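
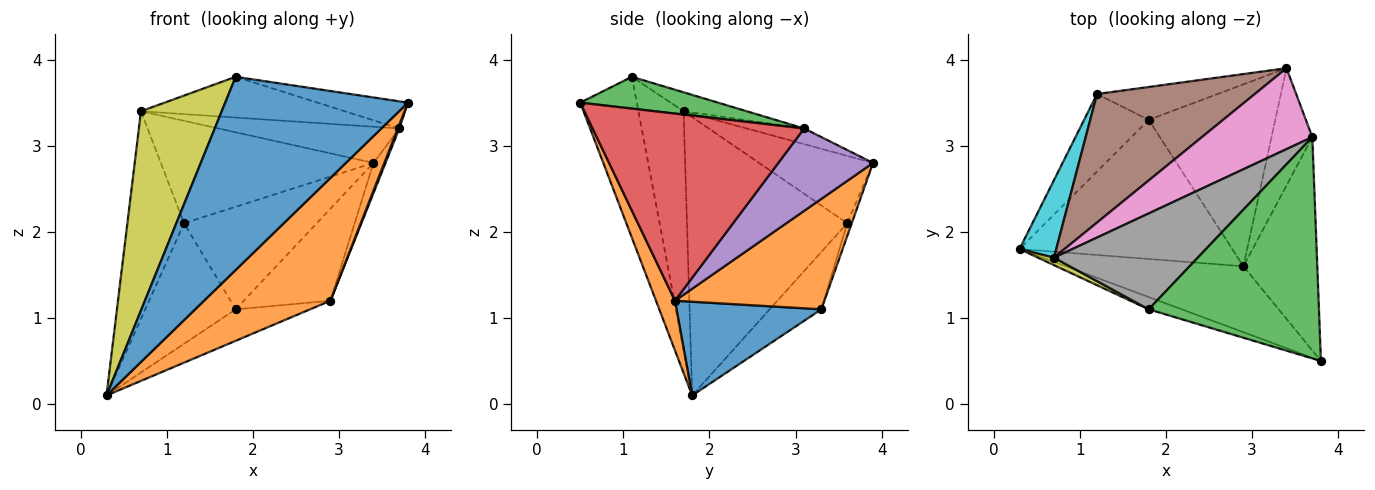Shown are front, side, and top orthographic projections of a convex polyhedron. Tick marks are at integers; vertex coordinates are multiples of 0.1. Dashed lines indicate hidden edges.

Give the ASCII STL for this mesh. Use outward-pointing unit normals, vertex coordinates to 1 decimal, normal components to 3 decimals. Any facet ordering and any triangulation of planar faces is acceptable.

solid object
 facet normal -0.295 -0.954 -0.061
  outer loop
   vertex 1.8 1.1 3.8
   vertex 0.3 1.8 0.1
   vertex 3.8 0.5 3.5
  endloop
 endfacet
 facet normal 0.131 -0.873 -0.469
  outer loop
   vertex 2.9 1.6 1.2
   vertex 3.8 0.5 3.5
   vertex 0.3 1.8 0.1
  endloop
 endfacet
 facet normal 0.182 0.120 0.976
  outer loop
   vertex 3.7 3.1 3.2
   vertex 1.8 1.1 3.8
   vertex 3.8 0.5 3.5
  endloop
 endfacet
 facet normal 0.930 -0.007 -0.367
  outer loop
   vertex 3.7 3.1 3.2
   vertex 3.8 0.5 3.5
   vertex 2.9 1.6 1.2
  endloop
 endfacet
 facet normal 0.890 0.113 -0.441
  outer loop
   vertex 3.7 3.1 3.2
   vertex 2.9 1.6 1.2
   vertex 3.4 3.9 2.8
  endloop
 endfacet
 facet normal -0.317 0.591 0.742
  outer loop
   vertex 0.7 1.7 3.4
   vertex 3.4 3.9 2.8
   vertex 1.2 3.6 2.1
  endloop
 endfacet
 facet normal -0.128 0.405 0.905
  outer loop
   vertex 0.7 1.7 3.4
   vertex 3.7 3.1 3.2
   vertex 3.4 3.9 2.8
  endloop
 endfacet
 facet normal -0.120 0.388 0.914
  outer loop
   vertex 0.7 1.7 3.4
   vertex 1.8 1.1 3.8
   vertex 3.7 3.1 3.2
  endloop
 endfacet
 facet normal -0.488 -0.872 0.033
  outer loop
   vertex 0.7 1.7 3.4
   vertex 0.3 1.8 0.1
   vertex 1.8 1.1 3.8
  endloop
 endfacet
 facet normal -0.936 0.331 0.123
  outer loop
   vertex 0.7 1.7 3.4
   vertex 1.2 3.6 2.1
   vertex 0.3 1.8 0.1
  endloop
 endfacet
 facet normal 0.395 0.203 -0.896
  outer loop
   vertex 1.8 3.3 1.1
   vertex 2.9 1.6 1.2
   vertex 0.3 1.8 0.1
  endloop
 endfacet
 facet normal 0.614 0.356 -0.704
  outer loop
   vertex 1.8 3.3 1.1
   vertex 3.4 3.9 2.8
   vertex 2.9 1.6 1.2
  endloop
 endfacet
 facet normal -0.433 0.758 -0.487
  outer loop
   vertex 1.8 3.3 1.1
   vertex 0.3 1.8 0.1
   vertex 1.2 3.6 2.1
  endloop
 endfacet
 facet normal -0.033 0.952 -0.305
  outer loop
   vertex 1.8 3.3 1.1
   vertex 1.2 3.6 2.1
   vertex 3.4 3.9 2.8
  endloop
 endfacet
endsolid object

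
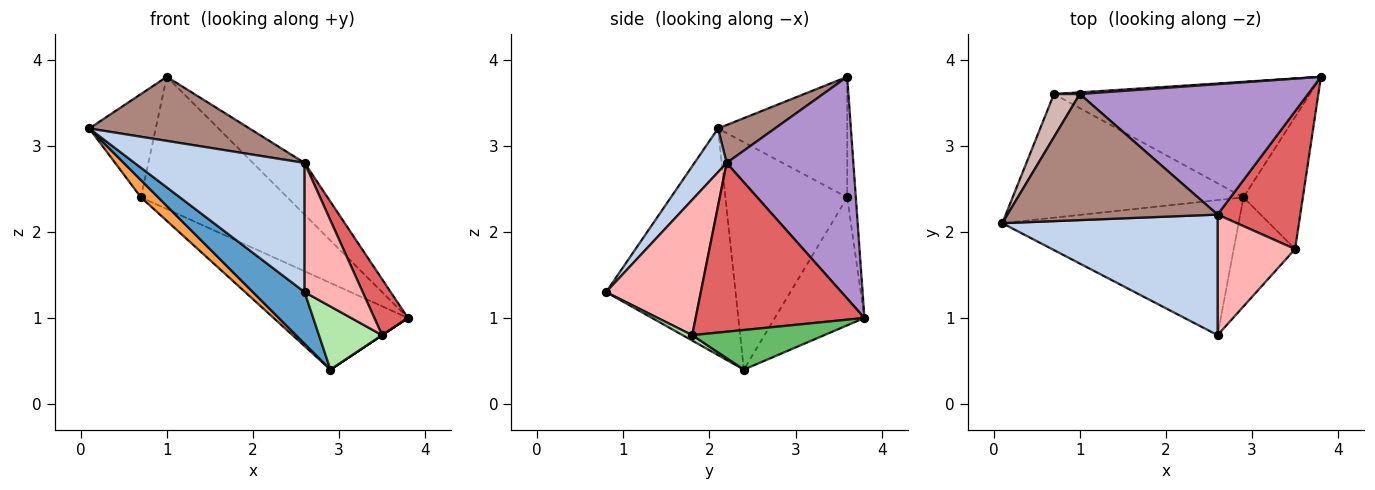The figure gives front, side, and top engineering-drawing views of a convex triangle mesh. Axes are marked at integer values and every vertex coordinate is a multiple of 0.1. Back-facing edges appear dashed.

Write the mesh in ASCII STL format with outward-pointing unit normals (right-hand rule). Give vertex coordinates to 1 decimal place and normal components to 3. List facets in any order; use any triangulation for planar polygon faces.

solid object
 facet normal -0.667 -0.266 -0.696
  outer loop
   vertex 2.9 2.4 0.4
   vertex 2.6 0.8 1.3
   vertex 0.1 2.1 3.2
  endloop
 endfacet
 facet normal 0.137 -0.724 0.676
  outer loop
   vertex 2.6 2.2 2.8
   vertex 0.1 2.1 3.2
   vertex 2.6 0.8 1.3
  endloop
 endfacet
 facet normal -0.698 -0.099 -0.709
  outer loop
   vertex 0.7 3.6 2.4
   vertex 2.9 2.4 0.4
   vertex 0.1 2.1 3.2
  endloop
 endfacet
 facet normal -0.371 0.557 -0.743
  outer loop
   vertex 0.7 3.6 2.4
   vertex 3.8 3.8 1.0
   vertex 2.9 2.4 0.4
  endloop
 endfacet
 facet normal 0.555 0.000 -0.832
  outer loop
   vertex 3.5 1.8 0.8
   vertex 2.9 2.4 0.4
   vertex 3.8 3.8 1.0
  endloop
 endfacet
 facet normal 0.076 -0.500 -0.863
  outer loop
   vertex 3.5 1.8 0.8
   vertex 2.6 0.8 1.3
   vertex 2.9 2.4 0.4
  endloop
 endfacet
 facet normal 0.884 -0.176 0.433
  outer loop
   vertex 3.5 1.8 0.8
   vertex 3.8 3.8 1.0
   vertex 2.6 2.2 2.8
  endloop
 endfacet
 facet normal 0.766 -0.470 0.439
  outer loop
   vertex 3.5 1.8 0.8
   vertex 2.6 2.2 2.8
   vertex 2.6 0.8 1.3
  endloop
 endfacet
 facet normal 0.670 0.273 0.690
  outer loop
   vertex 1.0 3.6 3.8
   vertex 2.6 2.2 2.8
   vertex 3.8 3.8 1.0
  endloop
 endfacet
 facet normal -0.059 0.998 0.013
  outer loop
   vertex 1.0 3.6 3.8
   vertex 3.8 3.8 1.0
   vertex 0.7 3.6 2.4
  endloop
 endfacet
 facet normal 0.159 -0.447 0.880
  outer loop
   vertex 1.0 3.6 3.8
   vertex 0.1 2.1 3.2
   vertex 2.6 2.2 2.8
  endloop
 endfacet
 facet normal -0.874 0.449 0.187
  outer loop
   vertex 1.0 3.6 3.8
   vertex 0.7 3.6 2.4
   vertex 0.1 2.1 3.2
  endloop
 endfacet
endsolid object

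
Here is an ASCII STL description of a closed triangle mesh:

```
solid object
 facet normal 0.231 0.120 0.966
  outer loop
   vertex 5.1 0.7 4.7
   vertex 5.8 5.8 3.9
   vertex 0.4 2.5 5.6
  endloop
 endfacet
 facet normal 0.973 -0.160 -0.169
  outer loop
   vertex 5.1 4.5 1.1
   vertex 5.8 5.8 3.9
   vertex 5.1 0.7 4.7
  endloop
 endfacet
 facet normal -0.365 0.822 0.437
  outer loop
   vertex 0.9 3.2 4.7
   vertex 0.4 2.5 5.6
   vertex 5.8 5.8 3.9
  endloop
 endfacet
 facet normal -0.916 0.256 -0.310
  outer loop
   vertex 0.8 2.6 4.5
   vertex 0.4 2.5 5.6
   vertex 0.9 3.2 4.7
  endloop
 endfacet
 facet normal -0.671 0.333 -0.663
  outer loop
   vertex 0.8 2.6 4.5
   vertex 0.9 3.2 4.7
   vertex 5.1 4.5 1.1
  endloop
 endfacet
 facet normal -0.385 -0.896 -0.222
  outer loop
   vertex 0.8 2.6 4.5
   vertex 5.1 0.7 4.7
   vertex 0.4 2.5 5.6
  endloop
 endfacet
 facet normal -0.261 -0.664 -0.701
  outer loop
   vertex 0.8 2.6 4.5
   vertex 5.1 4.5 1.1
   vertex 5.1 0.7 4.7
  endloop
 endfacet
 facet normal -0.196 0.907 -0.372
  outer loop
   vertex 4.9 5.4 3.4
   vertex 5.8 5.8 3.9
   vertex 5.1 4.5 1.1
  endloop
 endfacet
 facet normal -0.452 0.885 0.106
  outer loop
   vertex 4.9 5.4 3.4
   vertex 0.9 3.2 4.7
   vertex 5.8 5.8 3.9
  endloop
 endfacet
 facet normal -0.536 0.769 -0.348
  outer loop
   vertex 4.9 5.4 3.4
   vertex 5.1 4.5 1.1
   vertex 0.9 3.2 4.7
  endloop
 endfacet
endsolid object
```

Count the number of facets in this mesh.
10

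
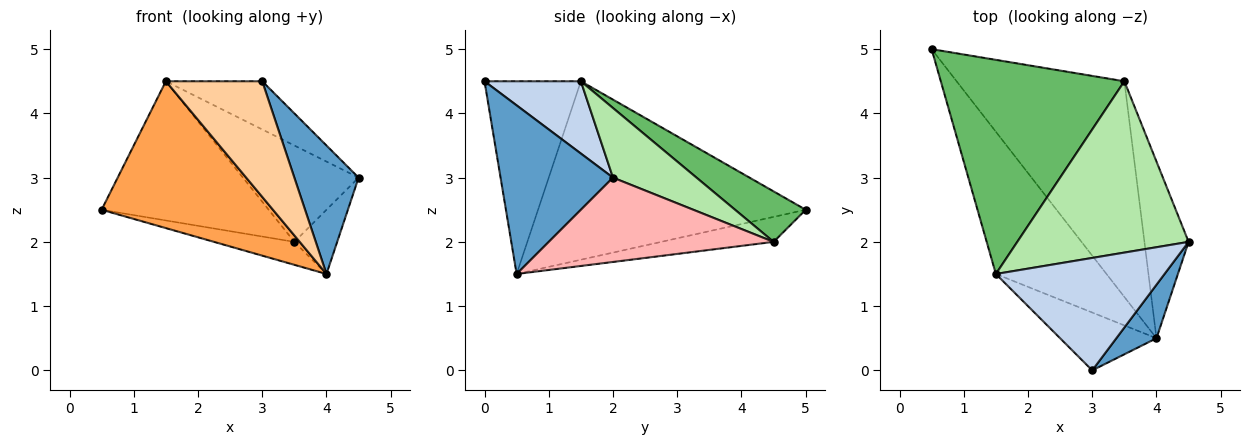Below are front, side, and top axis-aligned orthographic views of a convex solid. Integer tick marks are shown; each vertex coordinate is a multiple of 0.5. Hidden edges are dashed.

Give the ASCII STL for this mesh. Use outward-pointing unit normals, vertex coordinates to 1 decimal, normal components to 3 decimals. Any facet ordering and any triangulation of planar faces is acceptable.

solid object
 facet normal 0.850 -0.486 0.202
  outer loop
   vertex 4.0 0.5 1.5
   vertex 4.5 2.0 3.0
   vertex 3.0 0.0 4.5
  endloop
 endfacet
 facet normal 0.367 0.367 0.855
  outer loop
   vertex 1.5 1.5 4.5
   vertex 3.0 0.0 4.5
   vertex 4.5 2.0 3.0
  endloop
 endfacet
 facet normal -0.747 -0.478 -0.463
  outer loop
   vertex 1.5 1.5 4.5
   vertex 0.5 5.0 2.5
   vertex 4.0 0.5 1.5
  endloop
 endfacet
 facet normal -0.667 -0.667 -0.333
  outer loop
   vertex 1.5 1.5 4.5
   vertex 4.0 0.5 1.5
   vertex 3.0 0.0 4.5
  endloop
 endfacet
 facet normal 0.225 0.531 0.817
  outer loop
   vertex 3.5 4.5 2.0
   vertex 0.5 5.0 2.5
   vertex 1.5 1.5 4.5
  endloop
 endfacet
 facet normal 0.334 0.462 0.822
  outer loop
   vertex 3.5 4.5 2.0
   vertex 1.5 1.5 4.5
   vertex 4.5 2.0 3.0
  endloop
 endfacet
 facet normal -0.147 0.105 -0.984
  outer loop
   vertex 3.5 4.5 2.0
   vertex 4.0 0.5 1.5
   vertex 0.5 5.0 2.5
  endloop
 endfacet
 facet normal 0.873 0.166 -0.458
  outer loop
   vertex 3.5 4.5 2.0
   vertex 4.5 2.0 3.0
   vertex 4.0 0.5 1.5
  endloop
 endfacet
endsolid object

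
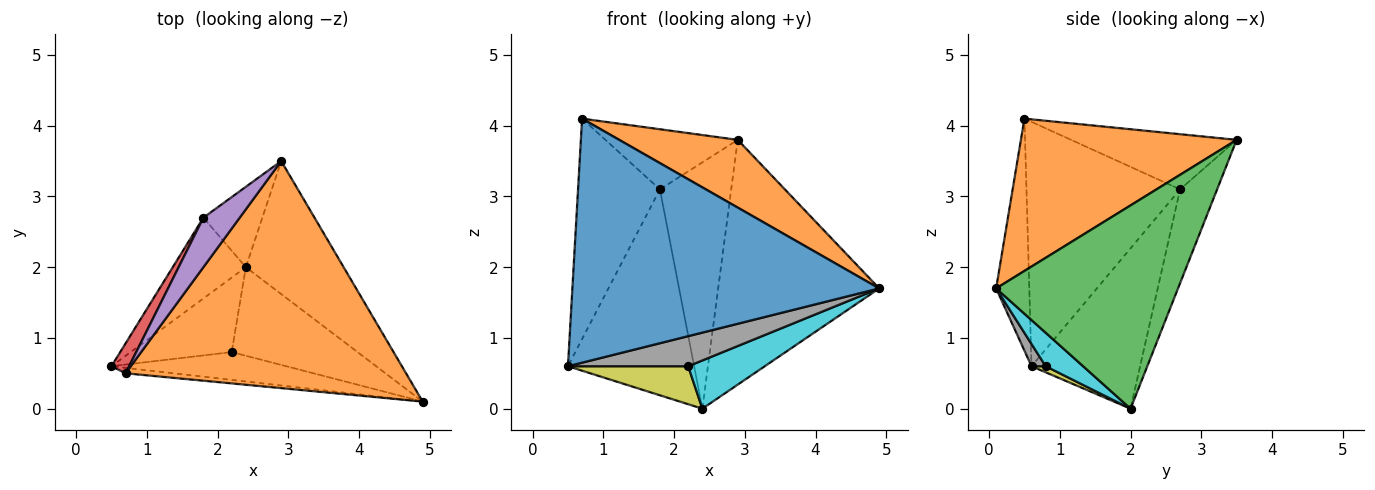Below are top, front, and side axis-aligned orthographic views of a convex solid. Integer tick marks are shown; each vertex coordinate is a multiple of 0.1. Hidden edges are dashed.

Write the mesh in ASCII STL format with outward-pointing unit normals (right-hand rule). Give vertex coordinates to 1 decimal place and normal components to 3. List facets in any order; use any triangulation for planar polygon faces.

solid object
 facet normal -0.107 -0.994 -0.022
  outer loop
   vertex 0.7 0.5 4.1
   vertex 0.5 0.6 0.6
   vertex 4.9 0.1 1.7
  endloop
 endfacet
 facet normal 0.462 -0.254 0.850
  outer loop
   vertex 0.7 0.5 4.1
   vertex 4.9 0.1 1.7
   vertex 2.9 3.5 3.8
  endloop
 endfacet
 facet normal 0.704 0.624 -0.339
  outer loop
   vertex 2.4 2.0 0.0
   vertex 2.9 3.5 3.8
   vertex 4.9 0.1 1.7
  endloop
 endfacet
 facet normal -0.881 0.469 0.064
  outer loop
   vertex 1.8 2.7 3.1
   vertex 0.5 0.6 0.6
   vertex 0.7 0.5 4.1
  endloop
 endfacet
 facet normal -0.695 0.555 0.457
  outer loop
   vertex 1.8 2.7 3.1
   vertex 0.7 0.5 4.1
   vertex 2.9 3.5 3.8
  endloop
 endfacet
 facet normal -0.625 0.726 -0.285
  outer loop
   vertex 1.8 2.7 3.1
   vertex 2.4 2.0 0.0
   vertex 0.5 0.6 0.6
  endloop
 endfacet
 facet normal -0.443 0.852 -0.278
  outer loop
   vertex 1.8 2.7 3.1
   vertex 2.9 3.5 3.8
   vertex 2.4 2.0 0.0
  endloop
 endfacet
 facet normal 0.086 -0.731 -0.677
  outer loop
   vertex 2.2 0.8 0.6
   vertex 4.9 0.1 1.7
   vertex 0.5 0.6 0.6
  endloop
 endfacet
 facet normal 0.053 -0.454 -0.890
  outer loop
   vertex 2.2 0.8 0.6
   vertex 0.5 0.6 0.6
   vertex 2.4 2.0 0.0
  endloop
 endfacet
 facet normal 0.228 -0.466 -0.855
  outer loop
   vertex 2.2 0.8 0.6
   vertex 2.4 2.0 0.0
   vertex 4.9 0.1 1.7
  endloop
 endfacet
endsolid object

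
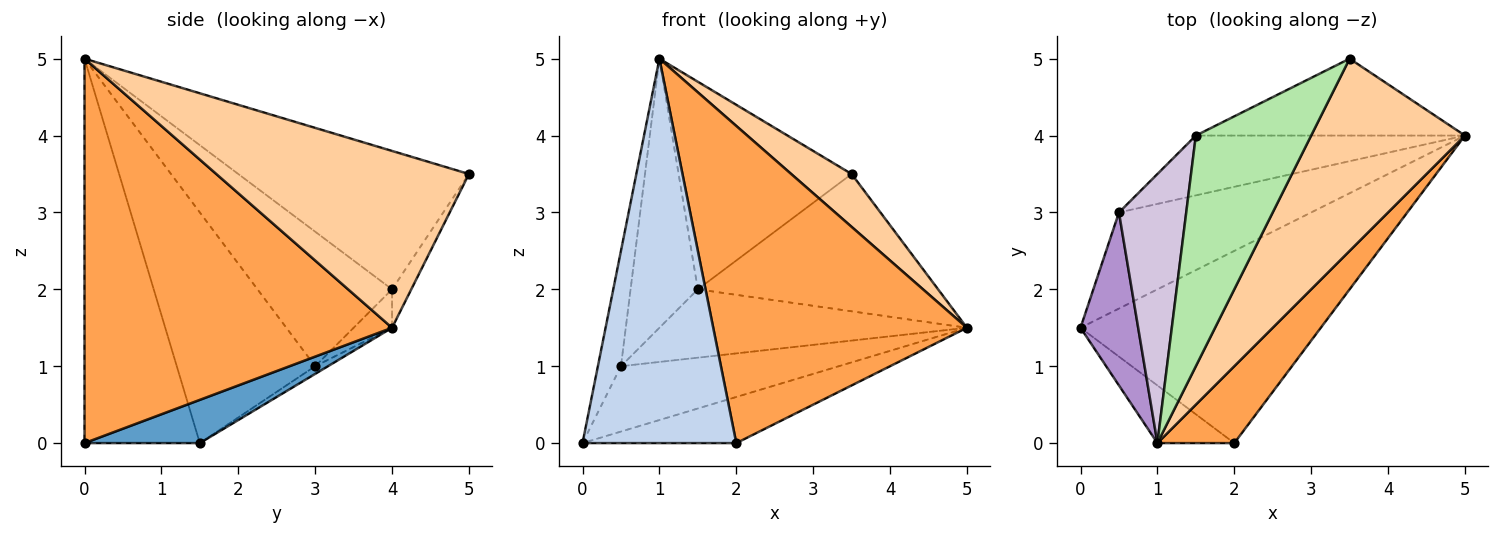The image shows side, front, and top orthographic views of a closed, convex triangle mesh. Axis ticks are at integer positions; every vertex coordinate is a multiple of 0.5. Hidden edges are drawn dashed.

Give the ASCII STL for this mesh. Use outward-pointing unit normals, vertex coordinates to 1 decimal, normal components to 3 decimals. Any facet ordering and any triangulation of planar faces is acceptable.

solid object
 facet normal 0.172 0.230 -0.958
  outer loop
   vertex 2.0 0.0 0.0
   vertex 0.0 1.5 0.0
   vertex 5.0 4.0 1.5
  endloop
 endfacet
 facet normal -0.596 -0.794 -0.119
  outer loop
   vertex 1.0 0.0 5.0
   vertex 0.0 1.5 0.0
   vertex 2.0 0.0 0.0
  endloop
 endfacet
 facet normal 0.762 -0.629 0.152
  outer loop
   vertex 1.0 0.0 5.0
   vertex 2.0 0.0 0.0
   vertex 5.0 4.0 1.5
  endloop
 endfacet
 facet normal 0.743 -0.178 0.646
  outer loop
   vertex 3.5 5.0 3.5
   vertex 1.0 0.0 5.0
   vertex 5.0 4.0 1.5
  endloop
 endfacet
 facet normal -0.070 0.870 -0.487
  outer loop
   vertex 1.5 4.0 2.0
   vertex 3.5 5.0 3.5
   vertex 5.0 4.0 1.5
  endloop
 endfacet
 facet normal -0.666 0.499 0.555
  outer loop
   vertex 1.5 4.0 2.0
   vertex 1.0 0.0 5.0
   vertex 3.5 5.0 3.5
  endloop
 endfacet
 facet normal -0.033 0.562 -0.826
  outer loop
   vertex 0.5 3.0 1.0
   vertex 5.0 4.0 1.5
   vertex 0.0 1.5 0.0
  endloop
 endfacet
 facet normal -0.094 0.749 -0.656
  outer loop
   vertex 0.5 3.0 1.0
   vertex 1.5 4.0 2.0
   vertex 5.0 4.0 1.5
  endloop
 endfacet
 facet normal -0.958 0.160 0.239
  outer loop
   vertex 0.5 3.0 1.0
   vertex 0.0 1.5 0.0
   vertex 1.0 0.0 5.0
  endloop
 endfacet
 facet normal -0.816 0.408 0.408
  outer loop
   vertex 0.5 3.0 1.0
   vertex 1.0 0.0 5.0
   vertex 1.5 4.0 2.0
  endloop
 endfacet
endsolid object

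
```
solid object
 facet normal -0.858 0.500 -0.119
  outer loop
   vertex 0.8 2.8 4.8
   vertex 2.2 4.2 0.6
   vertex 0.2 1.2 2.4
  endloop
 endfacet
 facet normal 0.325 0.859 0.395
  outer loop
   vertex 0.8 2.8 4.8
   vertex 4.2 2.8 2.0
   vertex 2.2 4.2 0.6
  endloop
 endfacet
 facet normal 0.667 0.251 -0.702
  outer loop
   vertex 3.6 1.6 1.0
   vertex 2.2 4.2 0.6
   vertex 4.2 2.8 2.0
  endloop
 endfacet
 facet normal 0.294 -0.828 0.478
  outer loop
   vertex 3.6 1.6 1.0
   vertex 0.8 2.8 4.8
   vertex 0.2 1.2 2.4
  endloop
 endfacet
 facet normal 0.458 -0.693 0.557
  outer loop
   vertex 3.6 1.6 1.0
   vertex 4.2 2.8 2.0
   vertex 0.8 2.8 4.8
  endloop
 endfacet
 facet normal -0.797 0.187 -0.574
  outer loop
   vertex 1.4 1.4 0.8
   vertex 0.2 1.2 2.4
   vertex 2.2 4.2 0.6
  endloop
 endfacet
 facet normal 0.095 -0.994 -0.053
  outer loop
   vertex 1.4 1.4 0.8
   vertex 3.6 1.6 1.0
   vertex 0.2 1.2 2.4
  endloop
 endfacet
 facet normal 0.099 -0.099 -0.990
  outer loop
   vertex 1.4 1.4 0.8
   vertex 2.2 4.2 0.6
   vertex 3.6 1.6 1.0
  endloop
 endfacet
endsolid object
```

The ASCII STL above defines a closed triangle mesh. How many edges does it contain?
12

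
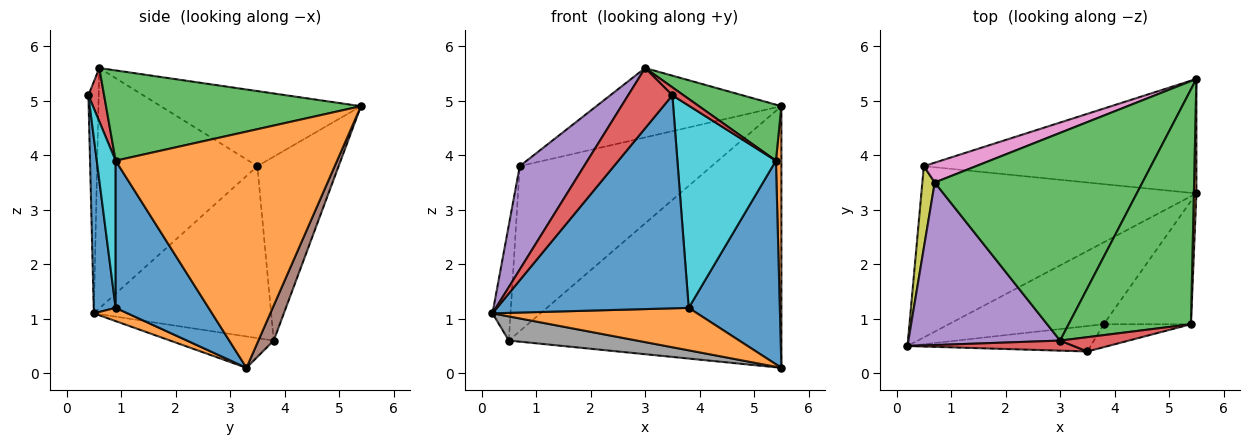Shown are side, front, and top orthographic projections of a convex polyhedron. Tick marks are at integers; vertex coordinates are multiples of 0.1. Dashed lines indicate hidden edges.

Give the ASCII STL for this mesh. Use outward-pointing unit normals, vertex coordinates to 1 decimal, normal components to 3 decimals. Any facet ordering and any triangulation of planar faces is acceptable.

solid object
 facet normal 0.113 -0.987 -0.118
  outer loop
   vertex 3.8 0.9 1.2
   vertex 3.5 0.4 5.1
   vertex 0.2 0.5 1.1
  endloop
 endfacet
 facet normal 0.076 -0.459 -0.885
  outer loop
   vertex 3.8 0.9 1.2
   vertex 0.2 0.5 1.1
   vertex 5.5 3.3 0.1
  endloop
 endfacet
 facet normal -0.324 0.300 0.897
  outer loop
   vertex 3.0 0.6 5.6
   vertex 5.5 5.4 4.9
   vertex 0.7 3.5 3.8
  endloop
 endfacet
 facet normal -0.224 -0.961 0.161
  outer loop
   vertex 3.0 0.6 5.6
   vertex 0.2 0.5 1.1
   vertex 3.5 0.4 5.1
  endloop
 endfacet
 facet normal -0.801 -0.321 0.505
  outer loop
   vertex 3.0 0.6 5.6
   vertex 0.7 3.5 3.8
   vertex 0.2 0.5 1.1
  endloop
 endfacet
 facet normal 0.051 0.915 -0.400
  outer loop
   vertex 0.5 3.8 0.6
   vertex 5.5 5.4 4.9
   vertex 5.5 3.3 0.1
  endloop
 endfacet
 facet normal -0.388 0.915 0.110
  outer loop
   vertex 0.5 3.8 0.6
   vertex 0.7 3.5 3.8
   vertex 5.5 5.4 4.9
  endloop
 endfacet
 facet normal -0.112 -0.139 -0.984
  outer loop
   vertex 0.5 3.8 0.6
   vertex 5.5 3.3 0.1
   vertex 0.2 0.5 1.1
  endloop
 endfacet
 facet normal -0.992 0.101 0.071
  outer loop
   vertex 0.5 3.8 0.6
   vertex 0.2 0.5 1.1
   vertex 0.7 3.5 3.8
  endloop
 endfacet
 facet normal 0.187 -0.976 -0.111
  outer loop
   vertex 5.4 0.9 3.9
   vertex 3.5 0.4 5.1
   vertex 3.8 0.9 1.2
  endloop
 endfacet
 facet normal 0.658 -0.645 -0.390
  outer loop
   vertex 5.4 0.9 3.9
   vertex 3.8 0.9 1.2
   vertex 5.5 3.3 0.1
  endloop
 endfacet
 facet normal 1.000 -0.025 0.011
  outer loop
   vertex 5.4 0.9 3.9
   vertex 5.5 3.3 0.1
   vertex 5.5 5.4 4.9
  endloop
 endfacet
 facet normal 0.583 -0.189 0.790
  outer loop
   vertex 5.4 0.9 3.9
   vertex 5.5 5.4 4.9
   vertex 3.0 0.6 5.6
  endloop
 endfacet
 facet normal 0.562 -0.402 0.723
  outer loop
   vertex 5.4 0.9 3.9
   vertex 3.0 0.6 5.6
   vertex 3.5 0.4 5.1
  endloop
 endfacet
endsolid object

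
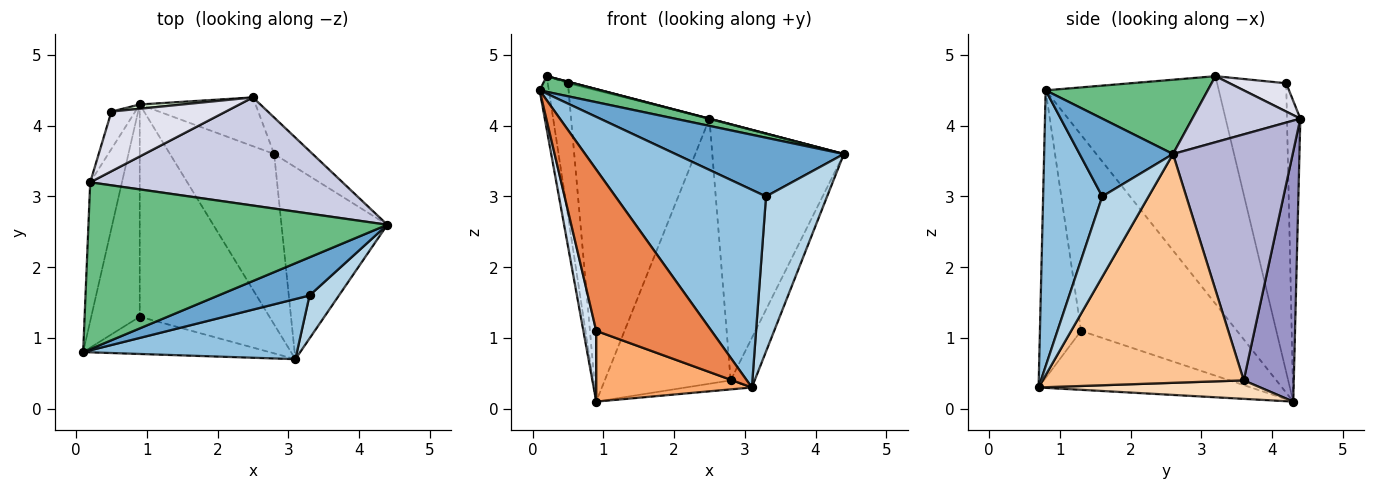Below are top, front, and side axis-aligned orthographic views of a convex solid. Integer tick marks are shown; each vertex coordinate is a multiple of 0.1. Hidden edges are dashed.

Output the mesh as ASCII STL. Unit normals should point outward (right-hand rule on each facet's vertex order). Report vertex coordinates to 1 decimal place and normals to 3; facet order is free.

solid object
 facet normal 0.422 -0.760 0.494
  outer loop
   vertex 3.3 1.6 3.0
   vertex 4.4 2.6 3.6
   vertex 0.1 0.8 4.5
  endloop
 endfacet
 facet normal 0.352 -0.896 0.272
  outer loop
   vertex 3.3 1.6 3.0
   vertex 0.1 0.8 4.5
   vertex 3.1 0.7 0.3
  endloop
 endfacet
 facet normal 0.590 -0.778 0.216
  outer loop
   vertex 3.3 1.6 3.0
   vertex 3.1 0.7 0.3
   vertex 4.4 2.6 3.6
  endloop
 endfacet
 facet normal -0.968 -0.080 -0.239
  outer loop
   vertex 0.9 1.3 1.1
   vertex 0.1 0.8 4.5
   vertex 0.9 4.3 0.1
  endloop
 endfacet
 facet normal -0.328 -0.920 -0.213
  outer loop
   vertex 0.9 1.3 1.1
   vertex 3.1 0.7 0.3
   vertex 0.1 0.8 4.5
  endloop
 endfacet
 facet normal -0.396 -0.290 -0.871
  outer loop
   vertex 0.9 1.3 1.1
   vertex 0.9 4.3 0.1
   vertex 3.1 0.7 0.3
  endloop
 endfacet
 facet normal 0.902 0.108 -0.417
  outer loop
   vertex 2.8 3.6 0.4
   vertex 4.4 2.6 3.6
   vertex 3.1 0.7 0.3
  endloop
 endfacet
 facet normal 0.174 0.052 -0.983
  outer loop
   vertex 2.8 3.6 0.4
   vertex 3.1 0.7 0.3
   vertex 0.9 4.3 0.1
  endloop
 endfacet
 facet normal 0.240 -0.091 0.966
  outer loop
   vertex 0.2 3.2 4.7
   vertex 0.1 0.8 4.5
   vertex 4.4 2.6 3.6
  endloop
 endfacet
 facet normal -0.989 0.053 -0.138
  outer loop
   vertex 0.2 3.2 4.7
   vertex 0.9 4.3 0.1
   vertex 0.1 0.8 4.5
  endloop
 endfacet
 facet normal -0.957 0.279 -0.079
  outer loop
   vertex 0.2 3.2 4.7
   vertex 0.5 4.2 4.6
   vertex 0.9 4.3 0.1
  endloop
 endfacet
 facet normal -0.096 0.995 0.014
  outer loop
   vertex 2.5 4.4 4.1
   vertex 0.9 4.3 0.1
   vertex 0.5 4.2 4.6
  endloop
 endfacet
 facet normal 0.364 0.916 -0.169
  outer loop
   vertex 2.5 4.4 4.1
   vertex 2.8 3.6 0.4
   vertex 0.9 4.3 0.1
  endloop
 endfacet
 facet normal 0.669 0.736 -0.105
  outer loop
   vertex 2.5 4.4 4.1
   vertex 4.4 2.6 3.6
   vertex 2.8 3.6 0.4
  endloop
 endfacet
 facet normal 0.253 -0.002 0.967
  outer loop
   vertex 2.5 4.4 4.1
   vertex 0.2 3.2 4.7
   vertex 4.4 2.6 3.6
  endloop
 endfacet
 facet normal 0.240 0.025 0.970
  outer loop
   vertex 2.5 4.4 4.1
   vertex 0.5 4.2 4.6
   vertex 0.2 3.2 4.7
  endloop
 endfacet
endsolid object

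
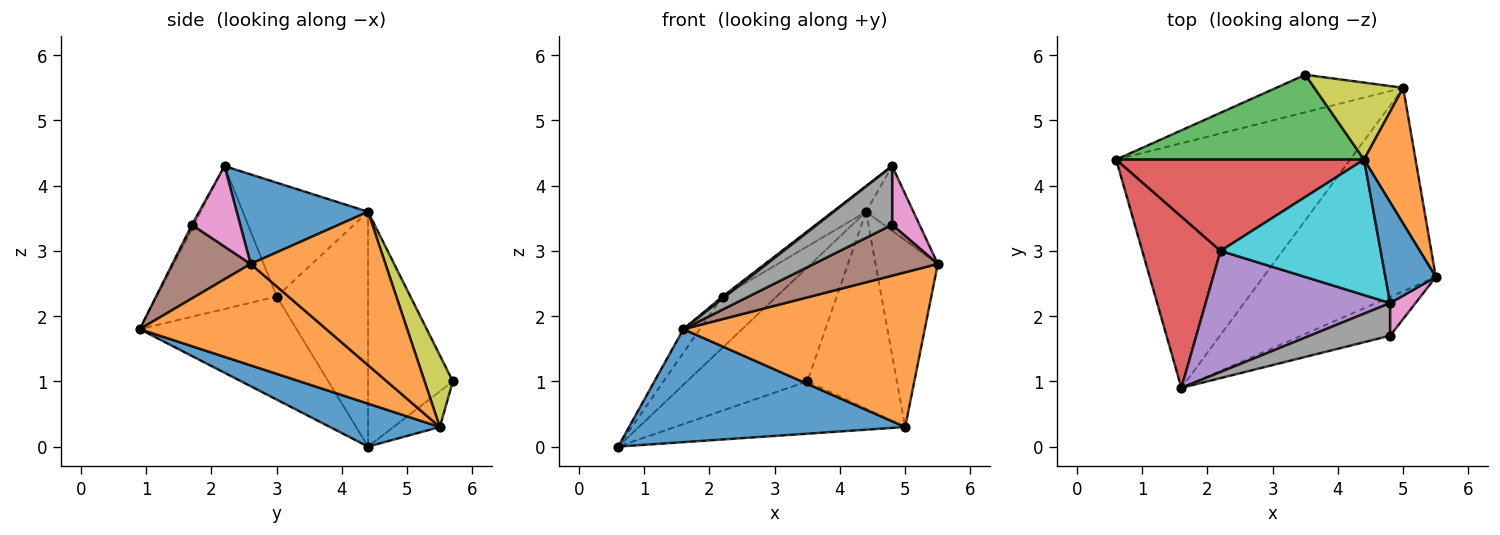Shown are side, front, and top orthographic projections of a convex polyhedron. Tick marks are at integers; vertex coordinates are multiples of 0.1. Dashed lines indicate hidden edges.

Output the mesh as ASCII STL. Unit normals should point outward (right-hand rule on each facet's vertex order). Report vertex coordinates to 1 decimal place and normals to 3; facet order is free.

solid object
 facet normal 0.164 -0.414 -0.896
  outer loop
   vertex 5.0 5.5 0.3
   vertex 1.6 0.9 1.8
   vertex 0.6 4.4 0.0
  endloop
 endfacet
 facet normal 0.424 -0.548 -0.721
  outer loop
   vertex 5.0 5.5 0.3
   vertex 5.5 2.6 2.8
   vertex 1.6 0.9 1.8
  endloop
 endfacet
 facet normal -0.161 0.802 -0.575
  outer loop
   vertex 5.0 5.5 0.3
   vertex 0.6 4.4 0.0
   vertex 3.5 5.7 1.0
  endloop
 endfacet
 facet normal -0.794 0.083 0.603
  outer loop
   vertex 2.2 3.0 2.3
   vertex 0.6 4.4 0.0
   vertex 1.6 0.9 1.8
  endloop
 endfacet
 facet normal -0.612 -0.013 0.791
  outer loop
   vertex 2.2 3.0 2.3
   vertex 1.6 0.9 1.8
   vertex 4.8 2.2 4.3
  endloop
 endfacet
 facet normal 0.449 -0.710 -0.542
  outer loop
   vertex 4.8 1.7 3.4
   vertex 1.6 0.9 1.8
   vertex 5.5 2.6 2.8
  endloop
 endfacet
 facet normal 0.839 -0.476 0.264
  outer loop
   vertex 4.8 1.7 3.4
   vertex 5.5 2.6 2.8
   vertex 4.8 2.2 4.3
  endloop
 endfacet
 facet normal -0.024 -0.874 0.485
  outer loop
   vertex 4.8 1.7 3.4
   vertex 4.8 2.2 4.3
   vertex 1.6 0.9 1.8
  endloop
 endfacet
 facet normal 0.282 0.894 0.349
  outer loop
   vertex 4.4 4.4 3.6
   vertex 5.0 5.5 0.3
   vertex 3.5 5.7 1.0
  endloop
 endfacet
 facet normal -0.573 0.152 0.805
  outer loop
   vertex 4.4 4.4 3.6
   vertex 2.2 3.0 2.3
   vertex 4.8 2.2 4.3
  endloop
 endfacet
 facet normal 0.831 0.300 0.468
  outer loop
   vertex 4.4 4.4 3.6
   vertex 4.8 2.2 4.3
   vertex 5.5 2.6 2.8
  endloop
 endfacet
 facet normal 0.868 0.401 0.292
  outer loop
   vertex 4.4 4.4 3.6
   vertex 5.5 2.6 2.8
   vertex 5.0 5.5 0.3
  endloop
 endfacet
 facet normal -0.492 0.698 0.520
  outer loop
   vertex 4.4 4.4 3.6
   vertex 3.5 5.7 1.0
   vertex 0.6 4.4 0.0
  endloop
 endfacet
 facet normal -0.637 0.377 0.672
  outer loop
   vertex 4.4 4.4 3.6
   vertex 0.6 4.4 0.0
   vertex 2.2 3.0 2.3
  endloop
 endfacet
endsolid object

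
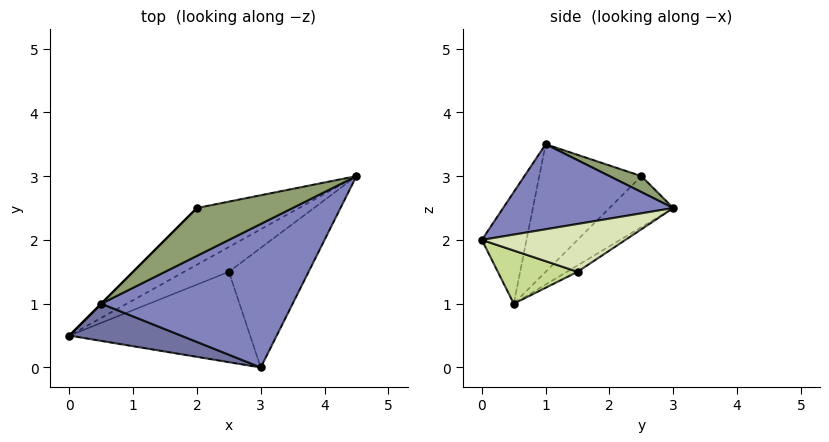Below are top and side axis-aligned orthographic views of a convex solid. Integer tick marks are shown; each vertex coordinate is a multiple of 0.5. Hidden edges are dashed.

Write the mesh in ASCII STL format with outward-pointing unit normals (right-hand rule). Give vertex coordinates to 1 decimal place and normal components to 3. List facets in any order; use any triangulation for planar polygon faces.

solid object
 facet normal -0.236 -0.943 0.236
  outer loop
   vertex 0.5 1.0 3.5
   vertex 0.0 0.5 1.0
   vertex 3.0 0.0 2.0
  endloop
 endfacet
 facet normal 0.383 -0.335 0.861
  outer loop
   vertex 0.5 1.0 3.5
   vertex 3.0 0.0 2.0
   vertex 4.5 3.0 2.5
  endloop
 endfacet
 facet normal -0.267 0.802 -0.535
  outer loop
   vertex 2.0 2.5 3.0
   vertex 4.5 3.0 2.5
   vertex 0.0 0.5 1.0
  endloop
 endfacet
 facet normal -0.707 0.707 0.000
  outer loop
   vertex 2.0 2.5 3.0
   vertex 0.0 0.5 1.0
   vertex 0.5 1.0 3.5
  endloop
 endfacet
 facet normal 0.162 0.162 0.973
  outer loop
   vertex 2.0 2.5 3.0
   vertex 0.5 1.0 3.5
   vertex 4.5 3.0 2.5
  endloop
 endfacet
 facet normal -0.108 0.647 -0.755
  outer loop
   vertex 2.5 1.5 1.5
   vertex 0.0 0.5 1.0
   vertex 4.5 3.0 2.5
  endloop
 endfacet
 facet normal 0.275 -0.220 -0.936
  outer loop
   vertex 2.5 1.5 1.5
   vertex 3.0 0.0 2.0
   vertex 0.0 0.5 1.0
  endloop
 endfacet
 facet normal 0.511 -0.114 -0.852
  outer loop
   vertex 2.5 1.5 1.5
   vertex 4.5 3.0 2.5
   vertex 3.0 0.0 2.0
  endloop
 endfacet
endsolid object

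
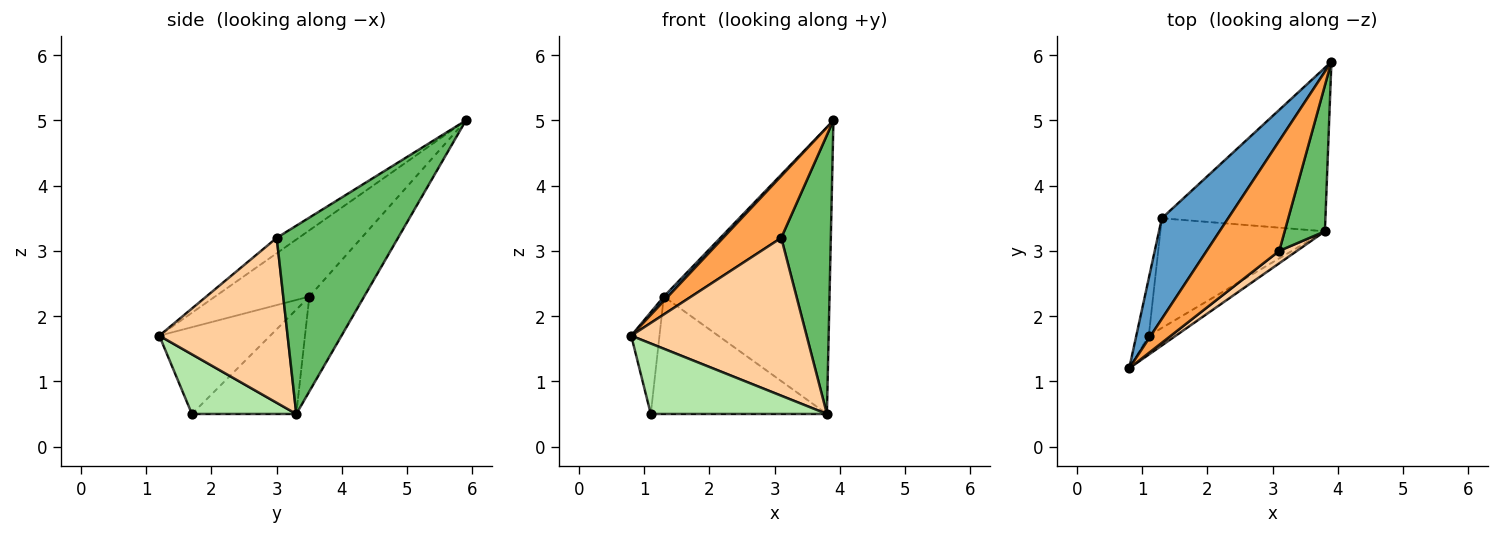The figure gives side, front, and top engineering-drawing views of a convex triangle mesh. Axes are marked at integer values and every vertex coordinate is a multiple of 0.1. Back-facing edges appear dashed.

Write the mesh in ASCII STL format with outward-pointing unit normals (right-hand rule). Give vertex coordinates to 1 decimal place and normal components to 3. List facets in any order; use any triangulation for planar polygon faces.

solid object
 facet normal -0.706 -0.031 0.708
  outer loop
   vertex 1.3 3.5 2.3
   vertex 0.8 1.2 1.7
   vertex 3.9 5.9 5.0
  endloop
 endfacet
 facet normal -0.276 0.835 -0.476
  outer loop
   vertex 1.3 3.5 2.3
   vertex 3.9 5.9 5.0
   vertex 3.8 3.3 0.5
  endloop
 endfacet
 facet normal -0.182 -0.482 0.857
  outer loop
   vertex 3.1 3.0 3.2
   vertex 3.9 5.9 5.0
   vertex 0.8 1.2 1.7
  endloop
 endfacet
 facet normal 0.589 -0.806 0.063
  outer loop
   vertex 3.1 3.0 3.2
   vertex 0.8 1.2 1.7
   vertex 3.8 3.3 0.5
  endloop
 endfacet
 facet normal 0.908 -0.371 0.194
  outer loop
   vertex 3.1 3.0 3.2
   vertex 3.8 3.3 0.5
   vertex 3.9 5.9 5.0
  endloop
 endfacet
 facet normal 0.497 -0.838 -0.225
  outer loop
   vertex 1.1 1.7 0.5
   vertex 3.8 3.3 0.5
   vertex 0.8 1.2 1.7
  endloop
 endfacet
 facet normal -0.960 0.245 -0.138
  outer loop
   vertex 1.1 1.7 0.5
   vertex 0.8 1.2 1.7
   vertex 1.3 3.5 2.3
  endloop
 endfacet
 facet normal -0.397 0.671 -0.626
  outer loop
   vertex 1.1 1.7 0.5
   vertex 1.3 3.5 2.3
   vertex 3.8 3.3 0.5
  endloop
 endfacet
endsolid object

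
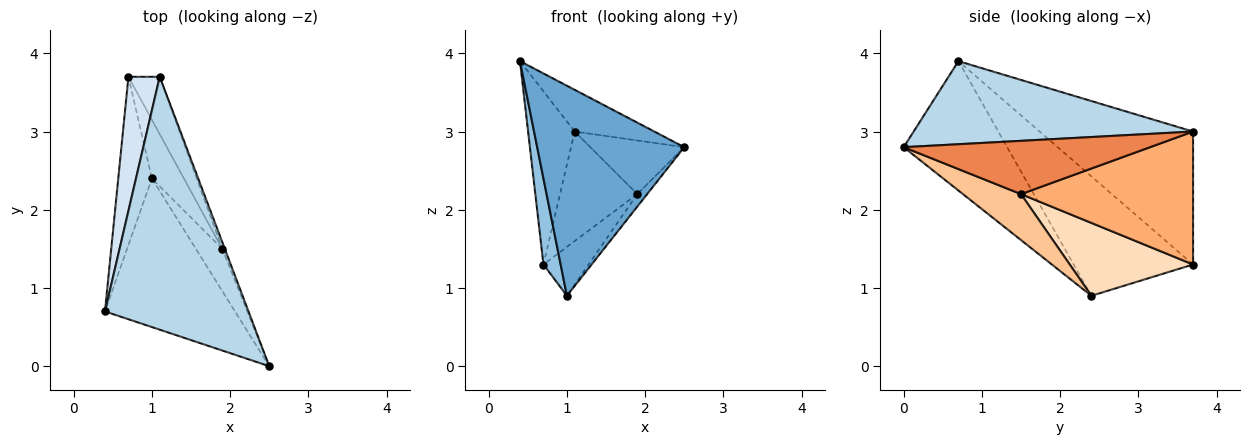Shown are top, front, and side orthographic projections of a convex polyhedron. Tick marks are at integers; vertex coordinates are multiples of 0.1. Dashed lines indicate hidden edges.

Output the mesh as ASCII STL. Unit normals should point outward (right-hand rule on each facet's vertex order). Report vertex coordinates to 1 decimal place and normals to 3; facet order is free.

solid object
 facet normal -0.498 -0.708 -0.501
  outer loop
   vertex 1.0 2.4 0.9
   vertex 2.5 0.0 2.8
   vertex 0.4 0.7 3.9
  endloop
 endfacet
 facet normal -0.953 -0.137 -0.269
  outer loop
   vertex 1.0 2.4 0.9
   vertex 0.4 0.7 3.9
   vertex 0.7 3.7 1.3
  endloop
 endfacet
 facet normal 0.496 0.141 0.857
  outer loop
   vertex 1.1 3.7 3.0
   vertex 0.4 0.7 3.9
   vertex 2.5 0.0 2.8
  endloop
 endfacet
 facet normal -0.933 0.284 0.220
  outer loop
   vertex 1.1 3.7 3.0
   vertex 0.7 3.7 1.3
   vertex 0.4 0.7 3.9
  endloop
 endfacet
 facet normal 0.934 0.356 -0.044
  outer loop
   vertex 1.9 1.5 2.2
   vertex 1.1 3.7 3.0
   vertex 2.5 0.0 2.8
  endloop
 endfacet
 facet normal 0.892 0.401 -0.210
  outer loop
   vertex 1.9 1.5 2.2
   vertex 0.7 3.7 1.3
   vertex 1.1 3.7 3.0
  endloop
 endfacet
 facet normal 0.858 0.146 -0.493
  outer loop
   vertex 1.9 1.5 2.2
   vertex 2.5 0.0 2.8
   vertex 1.0 2.4 0.9
  endloop
 endfacet
 facet normal 0.868 0.318 -0.381
  outer loop
   vertex 1.9 1.5 2.2
   vertex 1.0 2.4 0.9
   vertex 0.7 3.7 1.3
  endloop
 endfacet
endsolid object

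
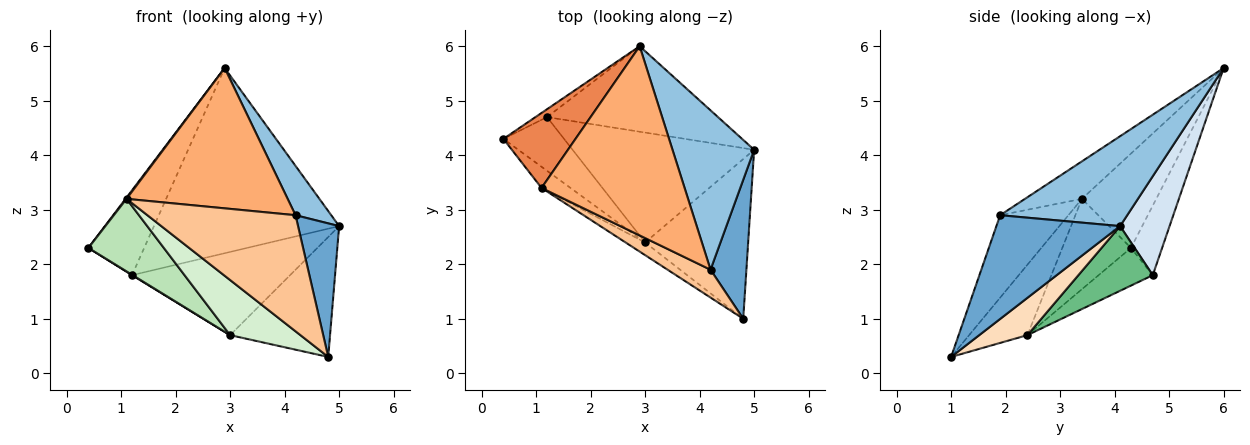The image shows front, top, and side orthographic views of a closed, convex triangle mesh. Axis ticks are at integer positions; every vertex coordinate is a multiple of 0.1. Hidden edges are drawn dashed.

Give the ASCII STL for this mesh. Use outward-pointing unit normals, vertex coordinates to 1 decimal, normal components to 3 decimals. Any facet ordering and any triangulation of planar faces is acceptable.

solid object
 facet normal 0.902 -0.300 0.312
  outer loop
   vertex 4.2 1.9 2.9
   vertex 4.8 1.0 0.3
   vertex 5.0 4.1 2.7
  endloop
 endfacet
 facet normal 0.725 -0.204 0.658
  outer loop
   vertex 4.2 1.9 2.9
   vertex 5.0 4.1 2.7
   vertex 2.9 6.0 5.6
  endloop
 endfacet
 facet normal -0.486 0.870 -0.081
  outer loop
   vertex 1.2 4.7 1.8
   vertex 0.4 4.3 2.3
   vertex 2.9 6.0 5.6
  endloop
 endfacet
 facet normal 0.236 0.882 -0.407
  outer loop
   vertex 1.2 4.7 1.8
   vertex 2.9 6.0 5.6
   vertex 5.0 4.1 2.7
  endloop
 endfacet
 facet normal -0.794 -0.011 0.607
  outer loop
   vertex 1.1 3.4 3.2
   vertex 2.9 6.0 5.6
   vertex 0.4 4.3 2.3
  endloop
 endfacet
 facet normal -0.206 -0.583 0.786
  outer loop
   vertex 1.1 3.4 3.2
   vertex 4.2 1.9 2.9
   vertex 2.9 6.0 5.6
  endloop
 endfacet
 facet normal -0.409 -0.887 0.213
  outer loop
   vertex 1.1 3.4 3.2
   vertex 4.8 1.0 0.3
   vertex 4.2 1.9 2.9
  endloop
 endfacet
 facet normal 0.278 0.577 -0.768
  outer loop
   vertex 3.0 2.4 0.7
   vertex 5.0 4.1 2.7
   vertex 4.8 1.0 0.3
  endloop
 endfacet
 facet normal 0.273 0.581 -0.767
  outer loop
   vertex 3.0 2.4 0.7
   vertex 1.2 4.7 1.8
   vertex 5.0 4.1 2.7
  endloop
 endfacet
 facet normal -0.528 -0.007 -0.849
  outer loop
   vertex 3.0 2.4 0.7
   vertex 0.4 4.3 2.3
   vertex 1.2 4.7 1.8
  endloop
 endfacet
 facet normal -0.658 -0.723 -0.211
  outer loop
   vertex 3.0 2.4 0.7
   vertex 1.1 3.4 3.2
   vertex 0.4 4.3 2.3
  endloop
 endfacet
 facet normal -0.628 -0.758 -0.174
  outer loop
   vertex 3.0 2.4 0.7
   vertex 4.8 1.0 0.3
   vertex 1.1 3.4 3.2
  endloop
 endfacet
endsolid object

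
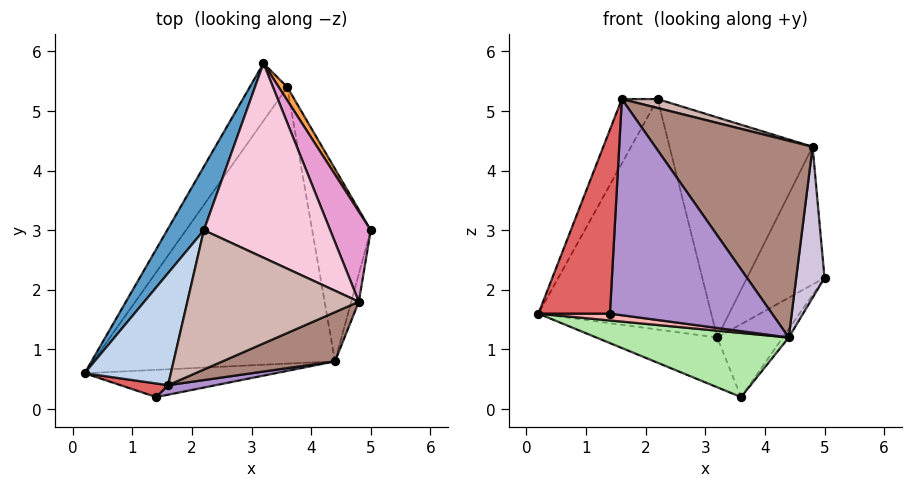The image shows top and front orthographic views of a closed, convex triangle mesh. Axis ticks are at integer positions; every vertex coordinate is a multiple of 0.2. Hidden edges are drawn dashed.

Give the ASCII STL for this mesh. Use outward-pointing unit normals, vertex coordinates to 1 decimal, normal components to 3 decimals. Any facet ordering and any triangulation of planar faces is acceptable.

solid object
 facet normal -0.853 0.503 0.139
  outer loop
   vertex 2.2 3.0 5.2
   vertex 3.2 5.8 1.2
   vertex 0.2 0.6 1.6
  endloop
 endfacet
 facet normal -0.907 0.209 0.364
  outer loop
   vertex 2.2 3.0 5.2
   vertex 0.2 0.6 1.6
   vertex 1.6 0.4 5.2
  endloop
 endfacet
 facet normal 0.820 0.564 0.102
  outer loop
   vertex 3.6 5.4 0.2
   vertex 3.2 5.8 1.2
   vertex 5.0 3.0 2.2
  endloop
 endfacet
 facet normal 0.833 0.024 -0.553
  outer loop
   vertex 3.6 5.4 0.2
   vertex 5.0 3.0 2.2
   vertex 4.4 0.8 1.2
  endloop
 endfacet
 facet normal -0.777 0.412 -0.476
  outer loop
   vertex 3.6 5.4 0.2
   vertex 0.2 0.6 1.6
   vertex 3.2 5.8 1.2
  endloop
 endfacet
 facet normal -0.082 -0.225 -0.971
  outer loop
   vertex 3.6 5.4 0.2
   vertex 4.4 0.8 1.2
   vertex 0.2 0.6 1.6
  endloop
 endfacet
 facet normal -0.315 -0.946 0.070
  outer loop
   vertex 1.4 0.2 1.6
   vertex 1.6 0.4 5.2
   vertex 0.2 0.6 1.6
  endloop
 endfacet
 facet normal -0.081 -0.242 -0.967
  outer loop
   vertex 1.4 0.2 1.6
   vertex 0.2 0.6 1.6
   vertex 4.4 0.8 1.2
  endloop
 endfacet
 facet normal 0.201 -0.979 0.043
  outer loop
   vertex 1.4 0.2 1.6
   vertex 4.4 0.8 1.2
   vertex 1.6 0.4 5.2
  endloop
 endfacet
 facet normal 0.969 -0.244 -0.045
  outer loop
   vertex 4.8 1.8 4.4
   vertex 4.4 0.8 1.2
   vertex 5.0 3.0 2.2
  endloop
 endfacet
 facet normal 0.436 -0.873 0.218
  outer loop
   vertex 4.8 1.8 4.4
   vertex 1.6 0.4 5.2
   vertex 4.4 0.8 1.2
  endloop
 endfacet
 facet normal 0.267 -0.062 0.962
  outer loop
   vertex 4.8 1.8 4.4
   vertex 2.2 3.0 5.2
   vertex 1.6 0.4 5.2
  endloop
 endfacet
 facet normal 0.706 0.592 0.387
  outer loop
   vertex 4.8 1.8 4.4
   vertex 5.0 3.0 2.2
   vertex 3.2 5.8 1.2
  endloop
 endfacet
 facet normal 0.482 0.657 0.580
  outer loop
   vertex 4.8 1.8 4.4
   vertex 3.2 5.8 1.2
   vertex 2.2 3.0 5.2
  endloop
 endfacet
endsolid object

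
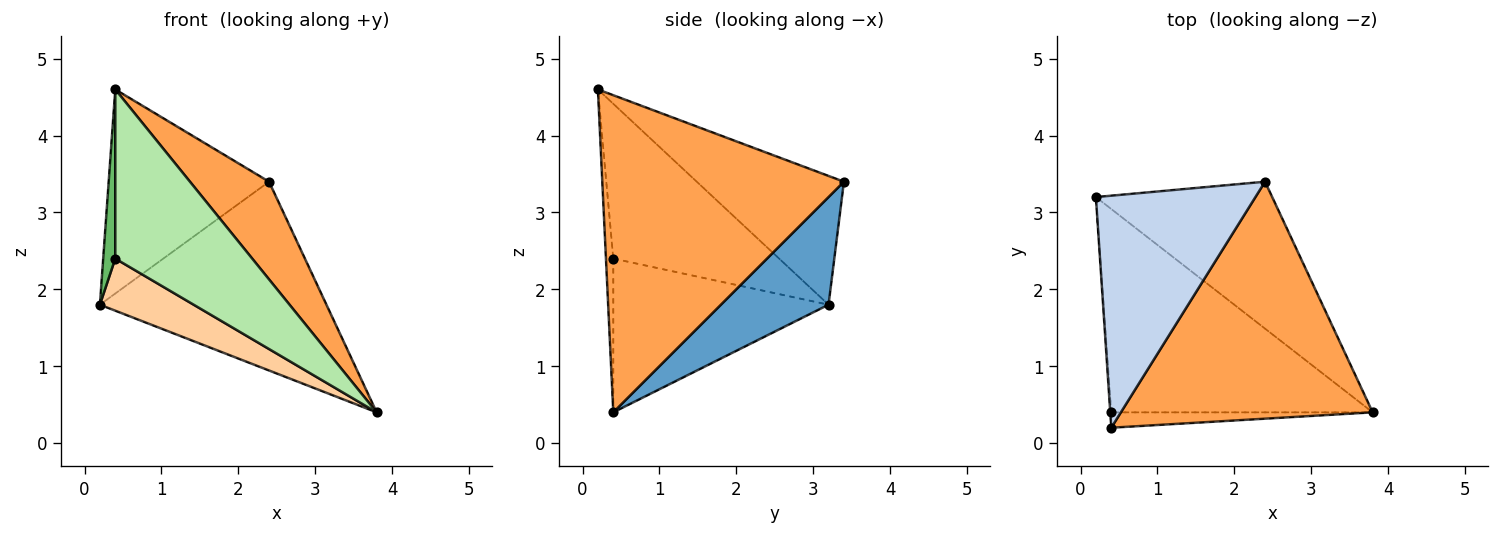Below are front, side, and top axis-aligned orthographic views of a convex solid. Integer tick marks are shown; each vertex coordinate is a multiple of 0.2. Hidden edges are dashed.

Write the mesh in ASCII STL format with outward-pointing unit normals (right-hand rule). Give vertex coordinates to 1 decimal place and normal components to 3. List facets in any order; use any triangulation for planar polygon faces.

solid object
 facet normal 0.351 0.739 -0.575
  outer loop
   vertex 2.4 3.4 3.4
   vertex 3.8 0.4 0.4
   vertex 0.2 3.2 1.8
  endloop
 endfacet
 facet normal -0.518 0.565 0.642
  outer loop
   vertex 2.4 3.4 3.4
   vertex 0.2 3.2 1.8
   vertex 0.4 0.2 4.6
  endloop
 endfacet
 facet normal 0.759 -0.248 0.602
  outer loop
   vertex 2.4 3.4 3.4
   vertex 0.4 0.2 4.6
   vertex 3.8 0.4 0.4
  endloop
 endfacet
 facet normal -0.495 -0.216 -0.842
  outer loop
   vertex 0.4 0.4 2.4
   vertex 0.2 3.2 1.8
   vertex 3.8 0.4 0.4
  endloop
 endfacet
 facet normal -0.997 -0.073 -0.007
  outer loop
   vertex 0.4 0.4 2.4
   vertex 0.4 0.2 4.6
   vertex 0.2 3.2 1.8
  endloop
 endfacet
 facet normal -0.053 -0.994 -0.090
  outer loop
   vertex 0.4 0.4 2.4
   vertex 3.8 0.4 0.4
   vertex 0.4 0.2 4.6
  endloop
 endfacet
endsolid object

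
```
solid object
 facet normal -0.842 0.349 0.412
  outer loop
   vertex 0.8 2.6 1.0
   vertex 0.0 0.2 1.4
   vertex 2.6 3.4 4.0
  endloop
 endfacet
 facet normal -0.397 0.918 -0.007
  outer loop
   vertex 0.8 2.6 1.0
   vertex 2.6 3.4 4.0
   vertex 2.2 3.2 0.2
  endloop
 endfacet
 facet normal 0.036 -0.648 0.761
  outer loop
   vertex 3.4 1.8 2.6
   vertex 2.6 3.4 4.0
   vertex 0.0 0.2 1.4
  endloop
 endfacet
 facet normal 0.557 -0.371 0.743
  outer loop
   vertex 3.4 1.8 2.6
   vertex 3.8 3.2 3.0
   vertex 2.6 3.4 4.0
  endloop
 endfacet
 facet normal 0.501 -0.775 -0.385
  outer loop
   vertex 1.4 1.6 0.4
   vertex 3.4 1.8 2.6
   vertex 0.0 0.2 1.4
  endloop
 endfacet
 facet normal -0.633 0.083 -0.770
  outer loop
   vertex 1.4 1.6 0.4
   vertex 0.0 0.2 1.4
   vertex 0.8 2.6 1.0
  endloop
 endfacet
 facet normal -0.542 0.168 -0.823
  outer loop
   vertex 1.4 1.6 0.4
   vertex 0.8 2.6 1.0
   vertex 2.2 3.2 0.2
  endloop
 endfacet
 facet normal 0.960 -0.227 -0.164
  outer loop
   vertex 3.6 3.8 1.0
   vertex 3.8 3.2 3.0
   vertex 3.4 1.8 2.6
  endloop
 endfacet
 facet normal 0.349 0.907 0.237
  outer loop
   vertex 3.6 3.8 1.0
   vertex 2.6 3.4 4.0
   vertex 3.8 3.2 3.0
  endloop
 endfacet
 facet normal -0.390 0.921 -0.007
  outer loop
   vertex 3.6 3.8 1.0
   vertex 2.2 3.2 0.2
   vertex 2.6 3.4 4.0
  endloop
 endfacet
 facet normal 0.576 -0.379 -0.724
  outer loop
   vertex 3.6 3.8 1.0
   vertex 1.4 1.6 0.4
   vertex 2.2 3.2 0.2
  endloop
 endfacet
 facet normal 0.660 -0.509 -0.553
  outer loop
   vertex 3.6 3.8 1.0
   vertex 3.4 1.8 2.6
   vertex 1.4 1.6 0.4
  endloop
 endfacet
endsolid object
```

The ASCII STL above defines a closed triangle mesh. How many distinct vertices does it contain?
8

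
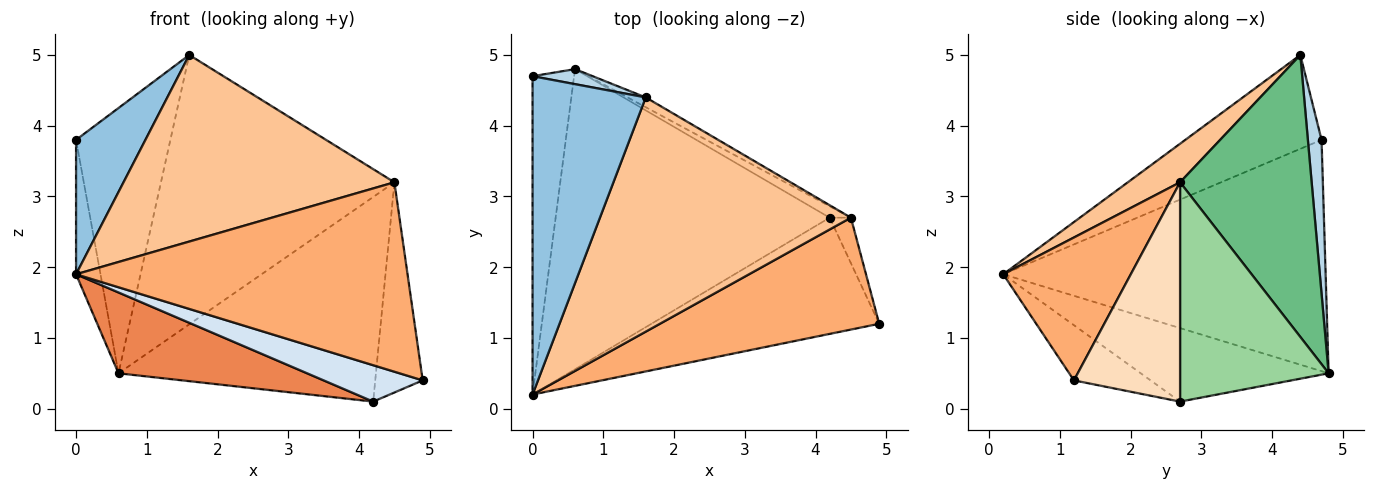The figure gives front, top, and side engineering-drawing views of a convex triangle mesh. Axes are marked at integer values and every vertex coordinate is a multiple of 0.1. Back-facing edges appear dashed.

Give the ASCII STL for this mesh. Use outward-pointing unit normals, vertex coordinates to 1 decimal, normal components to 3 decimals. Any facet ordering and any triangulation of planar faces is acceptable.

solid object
 facet normal -0.982 0.074 -0.176
  outer loop
   vertex 0.0 4.7 3.8
   vertex 0.6 4.8 0.5
   vertex 0.0 0.2 1.9
  endloop
 endfacet
 facet normal -0.607 -0.309 0.732
  outer loop
   vertex 0.0 4.7 3.8
   vertex 0.0 0.2 1.9
   vertex 1.6 4.4 5.0
  endloop
 endfacet
 facet normal 0.143 0.988 0.056
  outer loop
   vertex 0.0 4.7 3.8
   vertex 1.6 4.4 5.0
   vertex 0.6 4.8 0.5
  endloop
 endfacet
 facet normal -0.225 -0.291 -0.930
  outer loop
   vertex 4.2 2.7 0.1
   vertex 4.9 1.2 0.4
   vertex 0.0 0.2 1.9
  endloop
 endfacet
 facet normal -0.251 -0.252 -0.935
  outer loop
   vertex 4.2 2.7 0.1
   vertex 0.0 0.2 1.9
   vertex 0.6 4.8 0.5
  endloop
 endfacet
 facet normal 0.315 -0.817 0.483
  outer loop
   vertex 4.5 2.7 3.2
   vertex 0.0 0.2 1.9
   vertex 4.9 1.2 0.4
  endloop
 endfacet
 facet normal 0.119 -0.619 0.777
  outer loop
   vertex 4.5 2.7 3.2
   vertex 1.6 4.4 5.0
   vertex 0.0 0.2 1.9
  endloop
 endfacet
 facet normal 0.909 0.407 -0.088
  outer loop
   vertex 4.5 2.7 3.2
   vertex 4.9 1.2 0.4
   vertex 4.2 2.7 0.1
  endloop
 endfacet
 facet normal 0.491 0.871 -0.032
  outer loop
   vertex 4.5 2.7 3.2
   vertex 0.6 4.8 0.5
   vertex 1.6 4.4 5.0
  endloop
 endfacet
 facet normal 0.499 0.865 -0.048
  outer loop
   vertex 4.5 2.7 3.2
   vertex 4.2 2.7 0.1
   vertex 0.6 4.8 0.5
  endloop
 endfacet
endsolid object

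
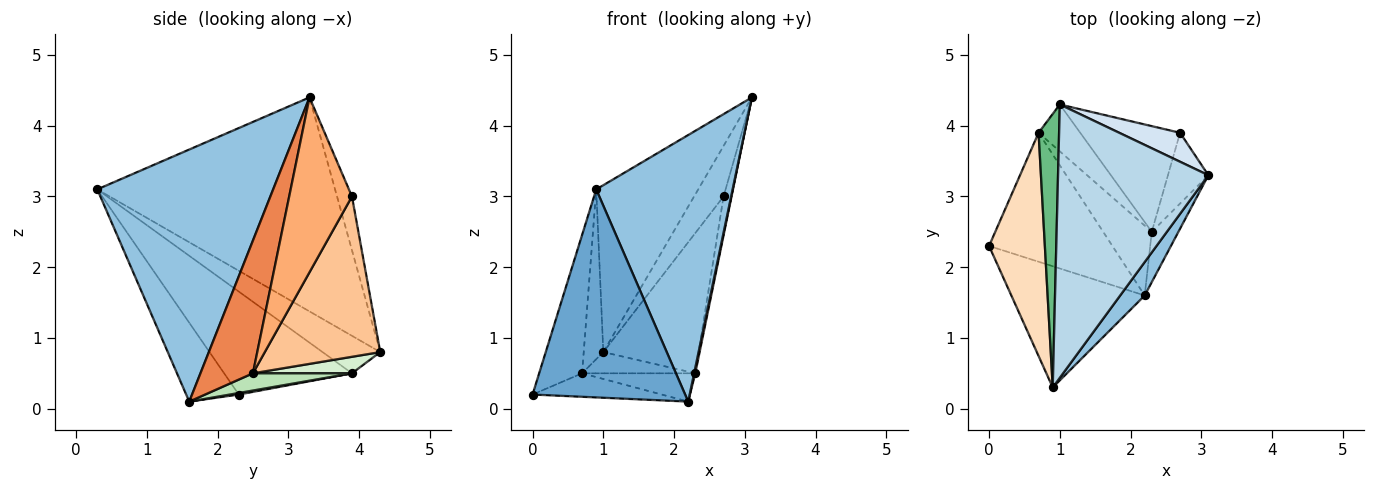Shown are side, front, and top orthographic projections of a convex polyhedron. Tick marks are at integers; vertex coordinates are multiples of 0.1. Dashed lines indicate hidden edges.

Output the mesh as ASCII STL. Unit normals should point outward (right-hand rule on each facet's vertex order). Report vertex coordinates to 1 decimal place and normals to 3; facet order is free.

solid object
 facet normal -0.285 -0.828 -0.483
  outer loop
   vertex 2.2 1.6 0.1
   vertex 0.9 0.3 3.1
   vertex 0.0 2.3 0.2
  endloop
 endfacet
 facet normal 0.788 -0.611 0.077
  outer loop
   vertex 2.2 1.6 0.1
   vertex 3.1 3.3 4.4
   vertex 0.9 0.3 3.1
  endloop
 endfacet
 facet normal -0.772 0.331 0.542
  outer loop
   vertex 1.0 4.3 0.8
   vertex 0.9 0.3 3.1
   vertex 3.1 3.3 4.4
  endloop
 endfacet
 facet normal -0.402 0.794 0.455
  outer loop
   vertex 1.0 4.3 0.8
   vertex 3.1 3.3 4.4
   vertex 2.7 3.9 3.0
  endloop
 endfacet
 facet normal 0.980 -0.022 -0.197
  outer loop
   vertex 2.3 2.5 0.5
   vertex 3.1 3.3 4.4
   vertex 2.2 1.6 0.1
  endloop
 endfacet
 facet normal 0.967 0.123 -0.224
  outer loop
   vertex 2.3 2.5 0.5
   vertex 2.7 3.9 3.0
   vertex 3.1 3.3 4.4
  endloop
 endfacet
 facet normal 0.695 0.574 -0.433
  outer loop
   vertex 2.3 2.5 0.5
   vertex 1.0 4.3 0.8
   vertex 2.7 3.9 3.0
  endloop
 endfacet
 facet normal -0.843 0.283 0.457
  outer loop
   vertex 0.7 3.9 0.5
   vertex 0.0 2.3 0.2
   vertex 0.9 0.3 3.1
  endloop
 endfacet
 facet normal -0.841 0.286 0.460
  outer loop
   vertex 0.7 3.9 0.5
   vertex 0.9 0.3 3.1
   vertex 1.0 4.3 0.8
  endloop
 endfacet
 facet normal 0.012 0.179 -0.984
  outer loop
   vertex 0.7 3.9 0.5
   vertex 2.2 1.6 0.1
   vertex 0.0 2.3 0.2
  endloop
 endfacet
 facet normal 0.312 0.357 -0.881
  outer loop
   vertex 0.7 3.9 0.5
   vertex 2.3 2.5 0.5
   vertex 2.2 1.6 0.1
  endloop
 endfacet
 facet normal 0.340 0.388 -0.857
  outer loop
   vertex 0.7 3.9 0.5
   vertex 1.0 4.3 0.8
   vertex 2.3 2.5 0.5
  endloop
 endfacet
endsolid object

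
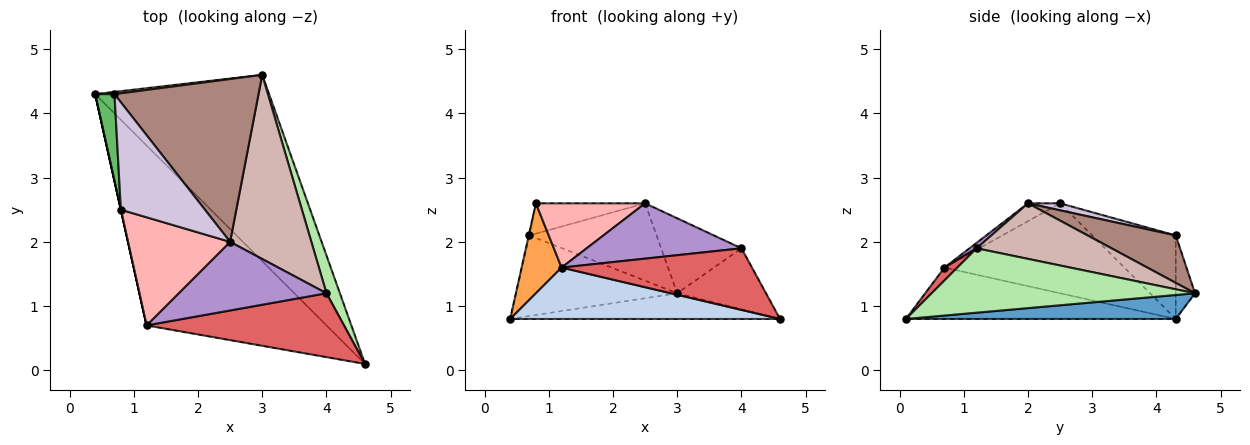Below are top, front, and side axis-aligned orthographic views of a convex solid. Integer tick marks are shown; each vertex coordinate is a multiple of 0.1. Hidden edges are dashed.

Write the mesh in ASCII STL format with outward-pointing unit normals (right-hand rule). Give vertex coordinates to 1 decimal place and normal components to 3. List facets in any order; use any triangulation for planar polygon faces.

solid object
 facet normal 0.135 0.135 -0.982
  outer loop
   vertex 3.0 4.6 1.2
   vertex 4.6 0.1 0.8
   vertex 0.4 4.3 0.8
  endloop
 endfacet
 facet normal -0.265 -0.265 -0.927
  outer loop
   vertex 1.2 0.7 1.6
   vertex 0.4 4.3 0.8
   vertex 4.6 0.1 0.8
  endloop
 endfacet
 facet normal -0.976 -0.217 0.000
  outer loop
   vertex 1.2 0.7 1.6
   vertex 0.8 2.5 2.6
   vertex 0.4 4.3 0.8
  endloop
 endfacet
 facet normal -0.119 0.993 0.027
  outer loop
   vertex 0.7 4.3 2.1
   vertex 3.0 4.6 1.2
   vertex 0.4 4.3 0.8
  endloop
 endfacet
 facet normal -0.974 0.008 0.225
  outer loop
   vertex 0.7 4.3 2.1
   vertex 0.4 4.3 0.8
   vertex 0.8 2.5 2.6
  endloop
 endfacet
 facet normal 0.930 0.313 0.194
  outer loop
   vertex 4.0 1.2 1.9
   vertex 4.6 0.1 0.8
   vertex 3.0 4.6 1.2
  endloop
 endfacet
 facet normal 0.047 -0.693 0.719
  outer loop
   vertex 4.0 1.2 1.9
   vertex 1.2 0.7 1.6
   vertex 4.6 0.1 0.8
  endloop
 endfacet
 facet normal -0.149 -0.505 0.850
  outer loop
   vertex 2.5 2.0 2.6
   vertex 0.8 2.5 2.6
   vertex 1.2 0.7 1.6
  endloop
 endfacet
 facet normal 0.029 -0.627 0.778
  outer loop
   vertex 2.5 2.0 2.6
   vertex 1.2 0.7 1.6
   vertex 4.0 1.2 1.9
  endloop
 endfacet
 facet normal 0.080 0.271 0.959
  outer loop
   vertex 2.5 2.0 2.6
   vertex 0.7 4.3 2.1
   vertex 0.8 2.5 2.6
  endloop
 endfacet
 facet normal 0.285 0.411 0.866
  outer loop
   vertex 2.5 2.0 2.6
   vertex 3.0 4.6 1.2
   vertex 0.7 4.3 2.1
  endloop
 endfacet
 facet normal 0.535 0.318 0.783
  outer loop
   vertex 2.5 2.0 2.6
   vertex 4.0 1.2 1.9
   vertex 3.0 4.6 1.2
  endloop
 endfacet
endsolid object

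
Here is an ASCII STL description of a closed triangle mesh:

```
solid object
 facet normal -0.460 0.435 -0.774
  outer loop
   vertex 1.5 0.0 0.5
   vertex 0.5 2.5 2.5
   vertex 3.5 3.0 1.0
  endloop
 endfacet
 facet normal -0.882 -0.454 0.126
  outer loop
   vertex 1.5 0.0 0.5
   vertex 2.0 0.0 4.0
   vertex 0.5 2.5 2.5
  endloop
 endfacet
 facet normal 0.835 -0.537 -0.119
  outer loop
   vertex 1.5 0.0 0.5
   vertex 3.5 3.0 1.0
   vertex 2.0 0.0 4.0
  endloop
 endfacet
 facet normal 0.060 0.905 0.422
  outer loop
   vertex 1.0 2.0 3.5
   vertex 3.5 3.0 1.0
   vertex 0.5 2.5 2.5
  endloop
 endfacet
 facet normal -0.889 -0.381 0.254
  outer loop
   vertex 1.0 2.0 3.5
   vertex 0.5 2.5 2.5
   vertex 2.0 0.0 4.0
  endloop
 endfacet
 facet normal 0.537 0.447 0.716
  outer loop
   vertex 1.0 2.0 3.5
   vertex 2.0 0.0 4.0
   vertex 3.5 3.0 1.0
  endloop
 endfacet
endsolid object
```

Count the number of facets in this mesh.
6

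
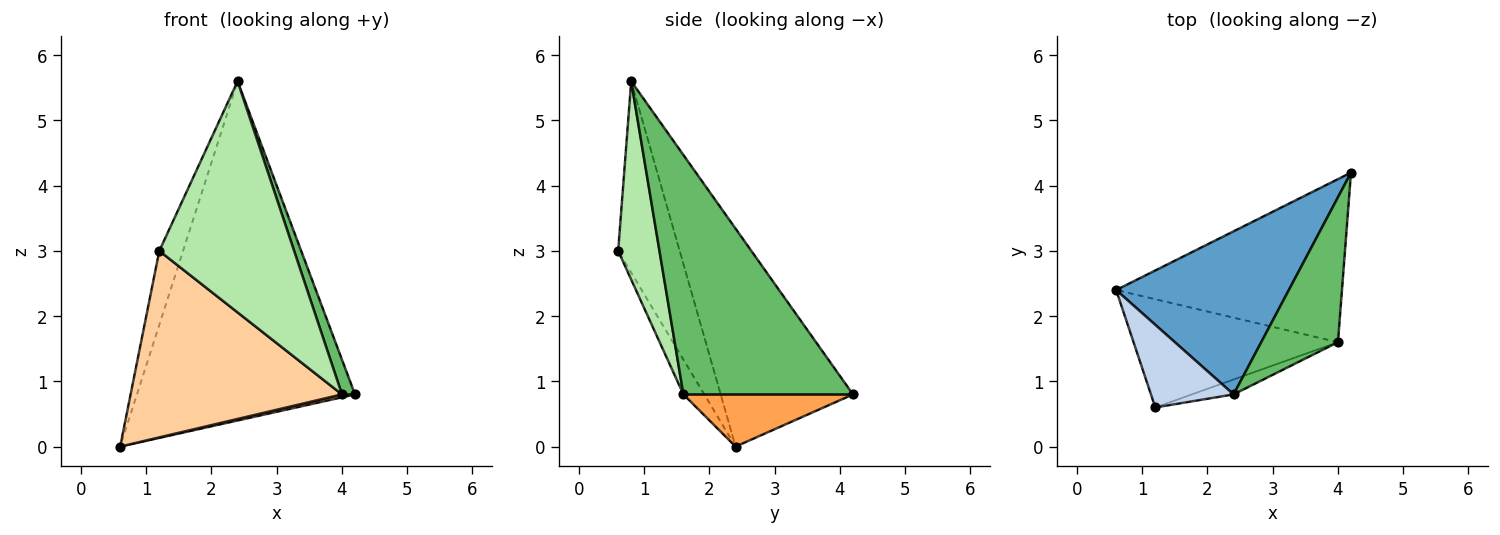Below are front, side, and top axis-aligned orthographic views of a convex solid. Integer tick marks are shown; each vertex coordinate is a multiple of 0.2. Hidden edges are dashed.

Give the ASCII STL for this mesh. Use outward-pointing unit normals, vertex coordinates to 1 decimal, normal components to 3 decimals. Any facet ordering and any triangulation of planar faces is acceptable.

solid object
 facet normal -0.480 0.791 0.380
  outer loop
   vertex 2.4 0.8 5.6
   vertex 4.2 4.2 0.8
   vertex 0.6 2.4 0.0
  endloop
 endfacet
 facet normal -0.865 0.334 0.374
  outer loop
   vertex 1.2 0.6 3.0
   vertex 2.4 0.8 5.6
   vertex 0.6 2.4 0.0
  endloop
 endfacet
 facet normal 0.225 -0.017 -0.974
  outer loop
   vertex 4.0 1.6 0.8
   vertex 0.6 2.4 0.0
   vertex 4.2 4.2 0.8
  endloop
 endfacet
 facet normal -0.085 -0.862 -0.500
  outer loop
   vertex 4.0 1.6 0.8
   vertex 1.2 0.6 3.0
   vertex 0.6 2.4 0.0
  endloop
 endfacet
 facet normal 0.950 -0.073 0.304
  outer loop
   vertex 4.0 1.6 0.8
   vertex 4.2 4.2 0.8
   vertex 2.4 0.8 5.6
  endloop
 endfacet
 facet normal 0.292 -0.954 -0.062
  outer loop
   vertex 4.0 1.6 0.8
   vertex 2.4 0.8 5.6
   vertex 1.2 0.6 3.0
  endloop
 endfacet
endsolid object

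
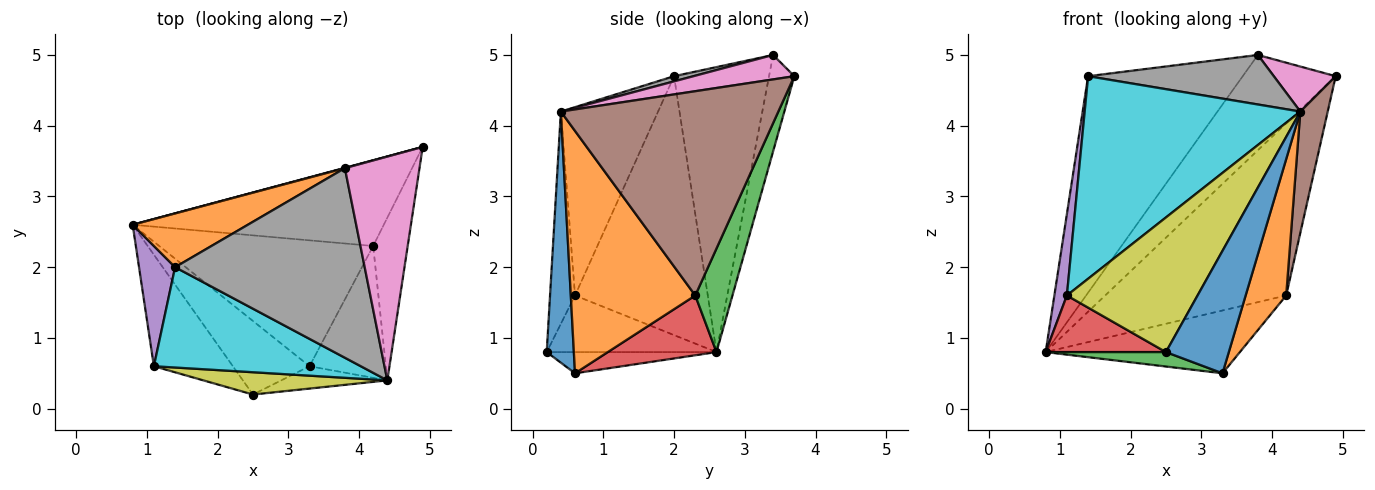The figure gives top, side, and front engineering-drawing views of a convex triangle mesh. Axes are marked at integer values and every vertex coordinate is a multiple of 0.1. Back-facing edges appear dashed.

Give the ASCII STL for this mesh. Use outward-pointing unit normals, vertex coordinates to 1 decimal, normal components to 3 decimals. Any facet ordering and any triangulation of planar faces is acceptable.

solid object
 facet normal -0.262 0.965 0.003
  outer loop
   vertex 3.8 3.4 5.0
   vertex 4.9 3.7 4.7
   vertex 0.8 2.6 0.8
  endloop
 endfacet
 facet normal -0.512 0.834 0.207
  outer loop
   vertex 1.4 2.0 4.7
   vertex 3.8 3.4 5.0
   vertex 0.8 2.6 0.8
  endloop
 endfacet
 facet normal 0.181 0.880 -0.438
  outer loop
   vertex 4.2 2.3 1.6
   vertex 0.8 2.6 0.8
   vertex 4.9 3.7 4.7
  endloop
 endfacet
 facet normal -0.538 -0.381 -0.751
  outer loop
   vertex 1.1 0.6 1.6
   vertex 0.8 2.6 0.8
   vertex 2.5 0.2 0.8
  endloop
 endfacet
 facet normal -0.986 -0.093 0.137
  outer loop
   vertex 1.1 0.6 1.6
   vertex 1.4 2.0 4.7
   vertex 0.8 2.6 0.8
  endloop
 endfacet
 facet normal 0.979 -0.123 -0.165
  outer loop
   vertex 4.4 0.4 4.2
   vertex 4.2 2.3 1.6
   vertex 4.9 3.7 4.7
  endloop
 endfacet
 facet normal 0.306 -0.188 0.933
  outer loop
   vertex 4.4 0.4 4.2
   vertex 4.9 3.7 4.7
   vertex 3.8 3.4 5.0
  endloop
 endfacet
 facet normal 0.026 -0.253 0.967
  outer loop
   vertex 4.4 0.4 4.2
   vertex 3.8 3.4 5.0
   vertex 1.4 2.0 4.7
  endloop
 endfacet
 facet normal -0.185 -0.969 0.161
  outer loop
   vertex 4.4 0.4 4.2
   vertex 1.1 0.6 1.6
   vertex 2.5 0.2 0.8
  endloop
 endfacet
 facet normal -0.375 -0.831 0.411
  outer loop
   vertex 4.4 0.4 4.2
   vertex 1.4 2.0 4.7
   vertex 1.1 0.6 1.6
  endloop
 endfacet
 facet normal 0.391 -0.906 -0.165
  outer loop
   vertex 3.3 0.6 0.5
   vertex 4.4 0.4 4.2
   vertex 2.5 0.2 0.8
  endloop
 endfacet
 facet normal 0.911 -0.297 -0.287
  outer loop
   vertex 3.3 0.6 0.5
   vertex 4.2 2.3 1.6
   vertex 4.4 0.4 4.2
  endloop
 endfacet
 facet normal -0.262 -0.186 -0.947
  outer loop
   vertex 3.3 0.6 0.5
   vertex 2.5 0.2 0.8
   vertex 0.8 2.6 0.8
  endloop
 endfacet
 facet normal 0.242 0.433 -0.868
  outer loop
   vertex 3.3 0.6 0.5
   vertex 0.8 2.6 0.8
   vertex 4.2 2.3 1.6
  endloop
 endfacet
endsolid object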